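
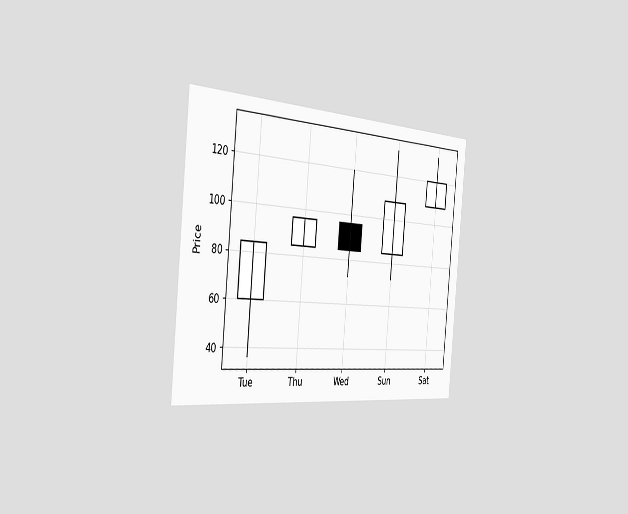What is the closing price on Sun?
The chart is tilted about 5° clockwise and viewed slightly from the left. The Sun candle closes at 108.

108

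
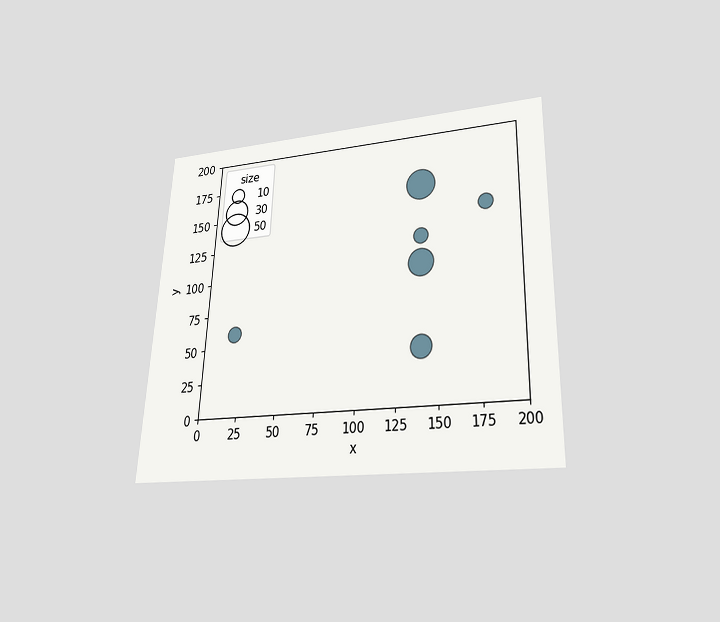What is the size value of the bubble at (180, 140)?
10

The chart is tilted about 2° clockwise and viewed slightly from below. Matching the bubble at (180, 140) against the size legend gives 10.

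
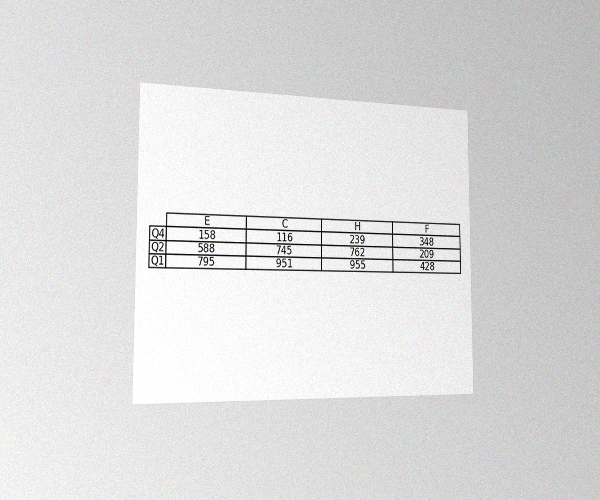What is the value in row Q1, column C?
The chart is viewed slightly from the left, with some photo noise. The (Q1, C) cell reads 951.

951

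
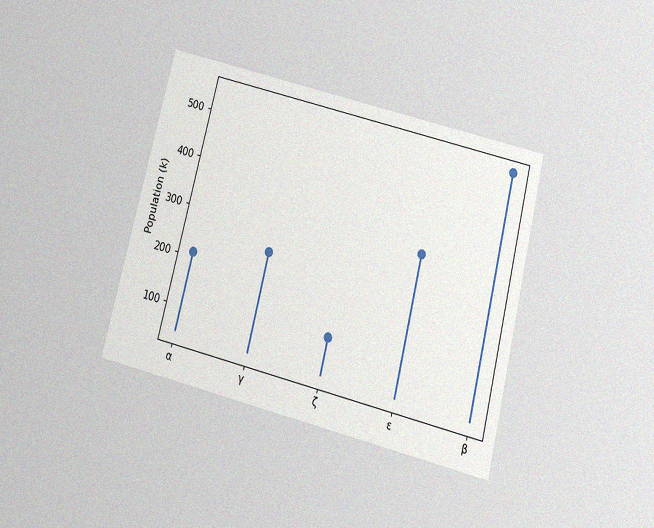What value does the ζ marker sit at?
The chart is tilted about 14° clockwise and viewed slightly from below, with some photo noise. The ζ marker sits at 126k.

126k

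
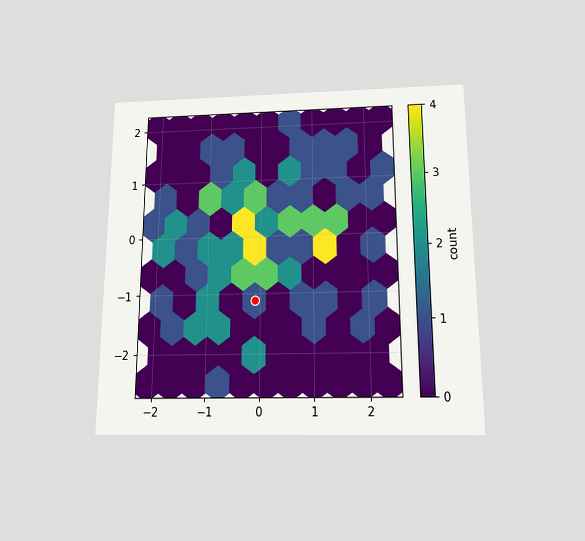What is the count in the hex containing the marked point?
1

The chart is viewed slightly from below. The marked hex reads 1 on the colorbar.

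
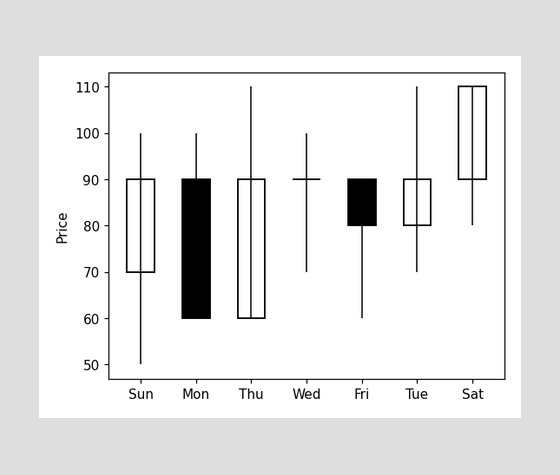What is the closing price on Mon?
The Mon candle closes at 60.

60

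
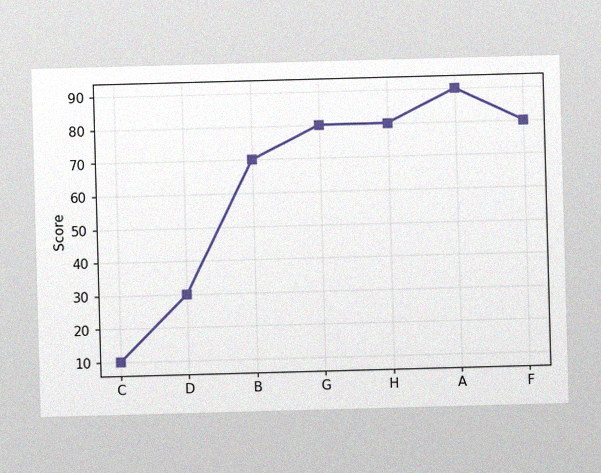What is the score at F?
The image has some photo noise and uneven lighting. At F, the line is at 80.

80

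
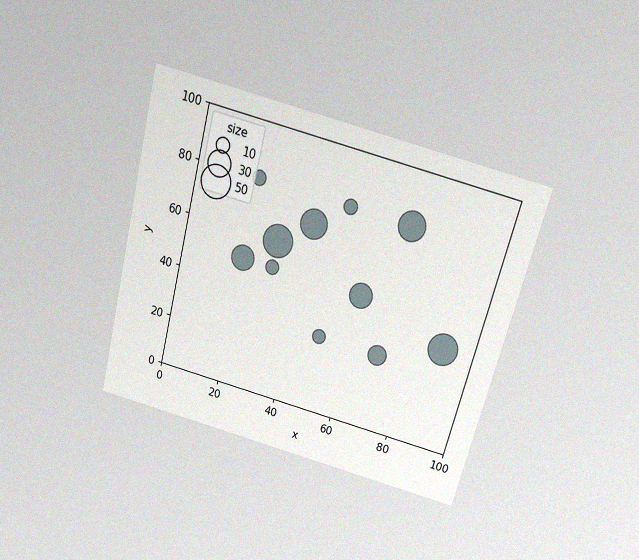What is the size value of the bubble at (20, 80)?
The chart is tilted about 15° clockwise and viewed slightly from above, with some photo noise. Matching the bubble at (20, 80) against the size legend gives 10.

10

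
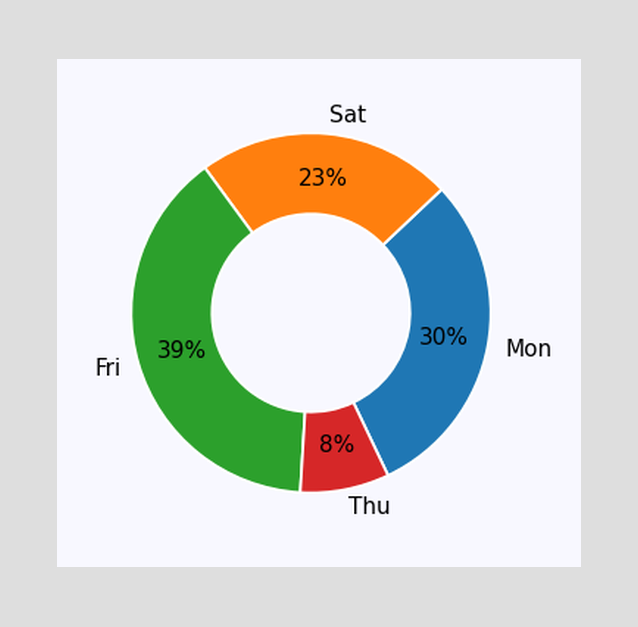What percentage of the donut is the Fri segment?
The Fri segment takes up 39% of the ring.

39%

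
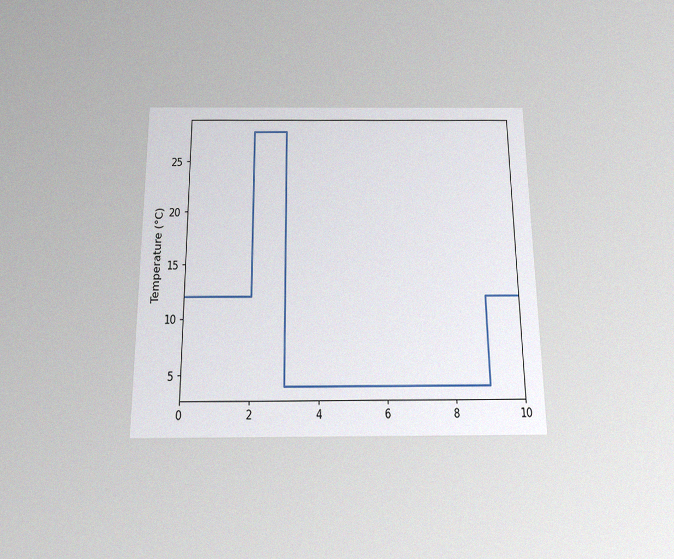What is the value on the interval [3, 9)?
The chart is viewed slightly from below, with some photo noise. On [3, 9) the step sits at 4°C.

4°C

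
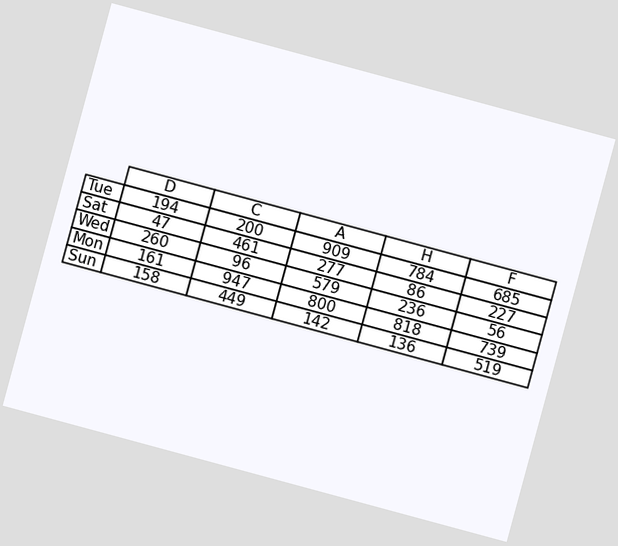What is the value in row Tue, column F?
The chart is tilted about 15° clockwise. The (Tue, F) cell reads 685.

685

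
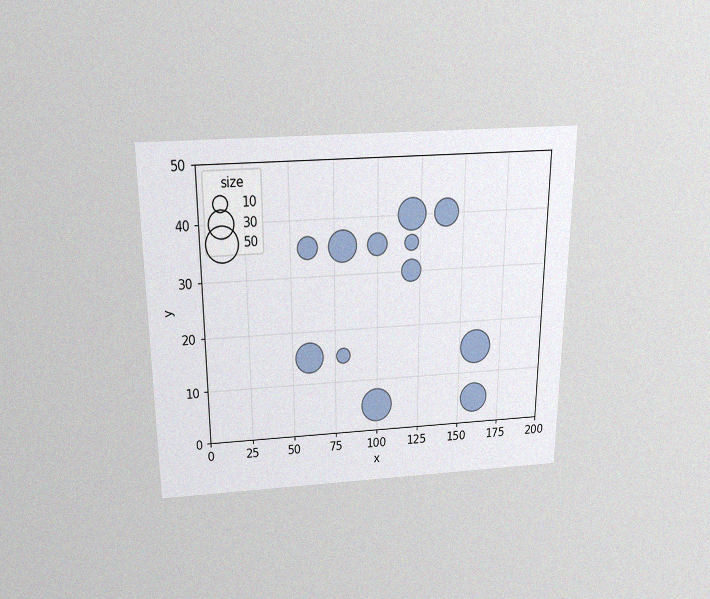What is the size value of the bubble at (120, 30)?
The chart is viewed slightly from above, with some photo noise. Matching the bubble at (120, 30) against the size legend gives 20.

20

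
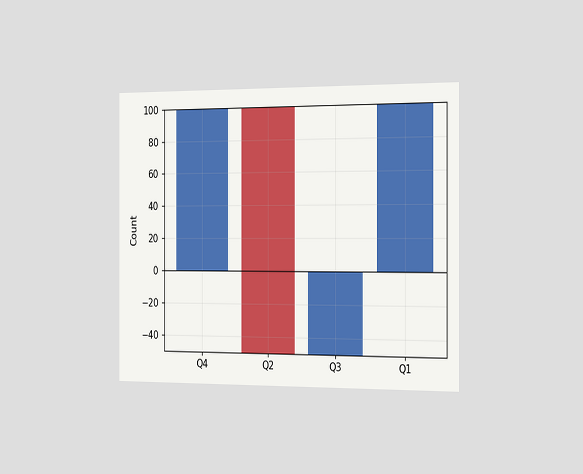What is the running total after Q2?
-50

The chart is viewed slightly from the right. After Q2 the running total reaches -50.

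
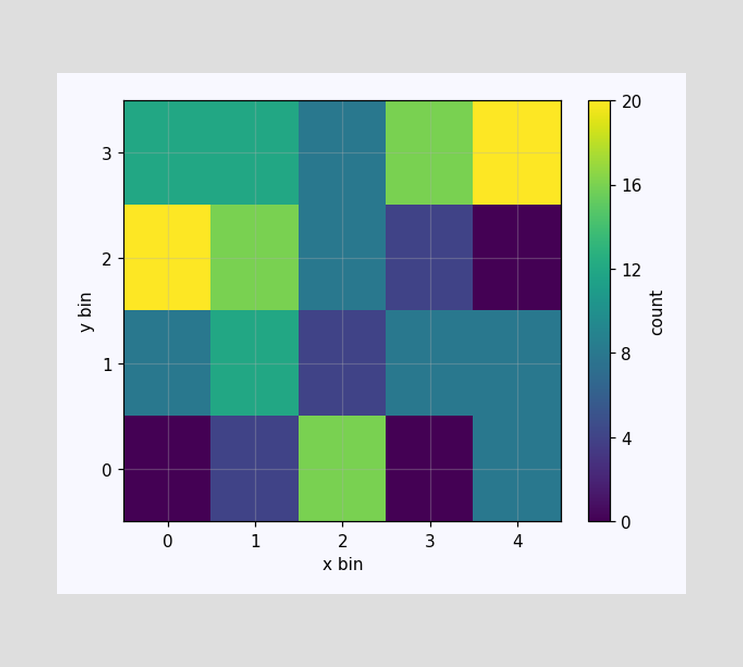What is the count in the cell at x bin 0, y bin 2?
Matching the cell (0, 2) against the colorbar gives 20.

20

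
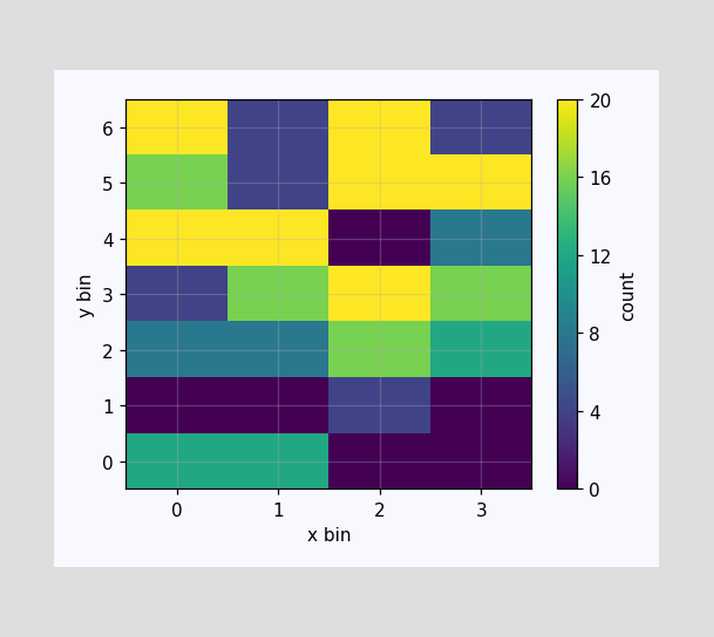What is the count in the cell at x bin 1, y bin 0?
12

Matching the cell (1, 0) against the colorbar gives 12.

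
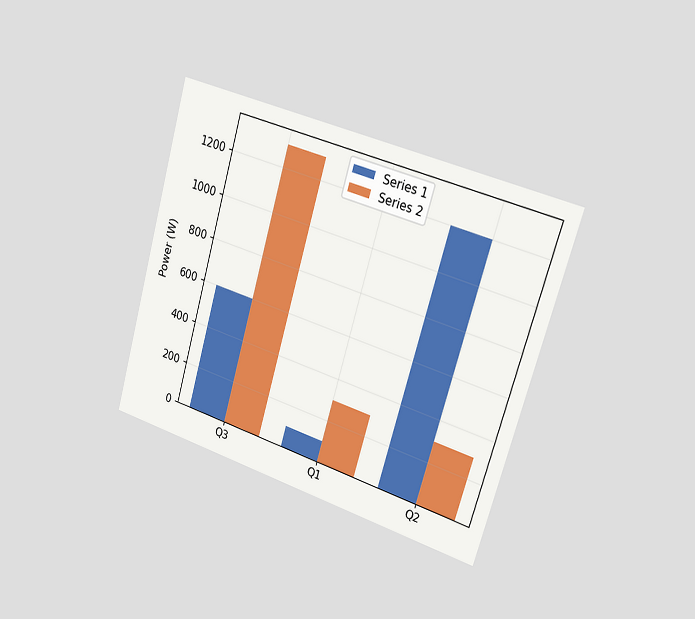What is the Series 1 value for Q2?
1200W

The chart is tilted about 16° clockwise and viewed slightly from the right. The Series 1 bar at Q2 reaches 1200W on the y-axis.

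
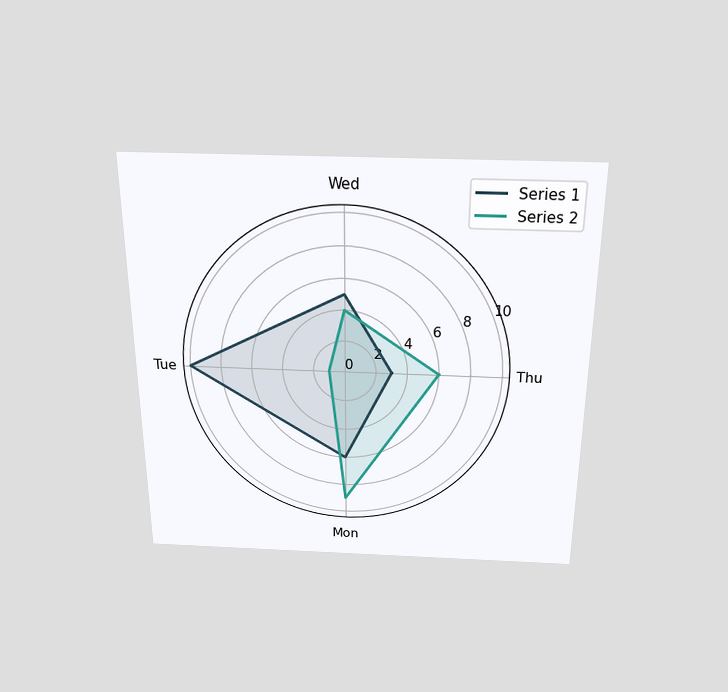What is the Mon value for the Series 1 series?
The chart is viewed slightly from above. On the Mon axis, Series 1 reaches 6.

6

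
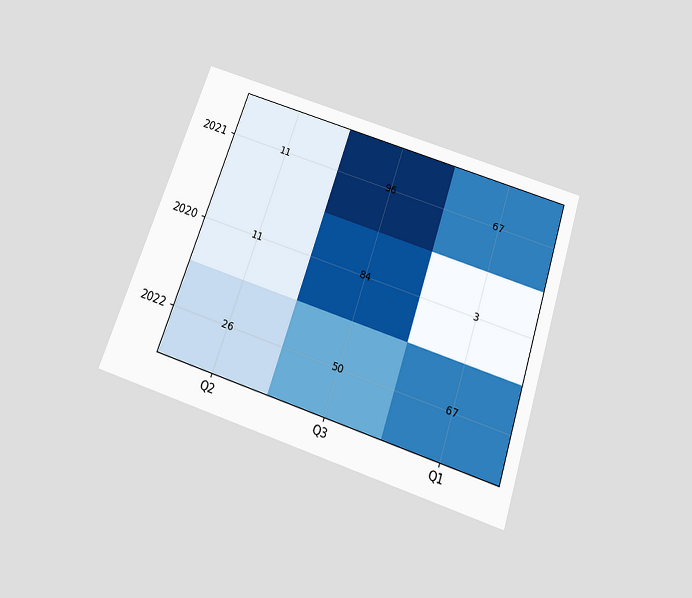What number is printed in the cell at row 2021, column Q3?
The chart is tilted about 19° clockwise and viewed slightly from below. The (2021, Q3) cell reads 96.

96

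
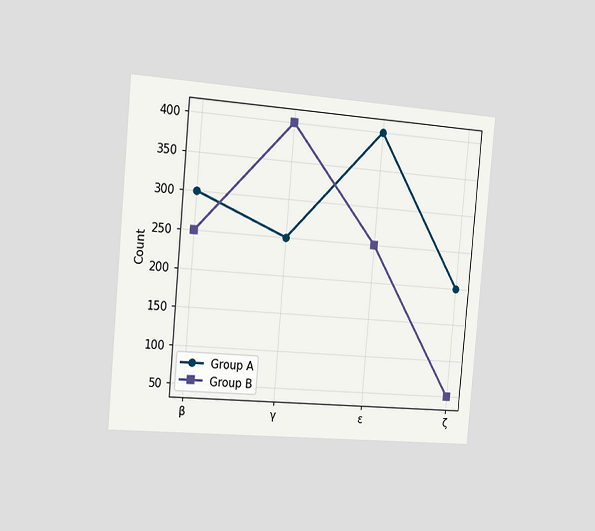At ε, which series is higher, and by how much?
The chart is tilted about 5° clockwise and viewed slightly from the left. At ε, Group A sits above the other line by 150.

Group A, by 150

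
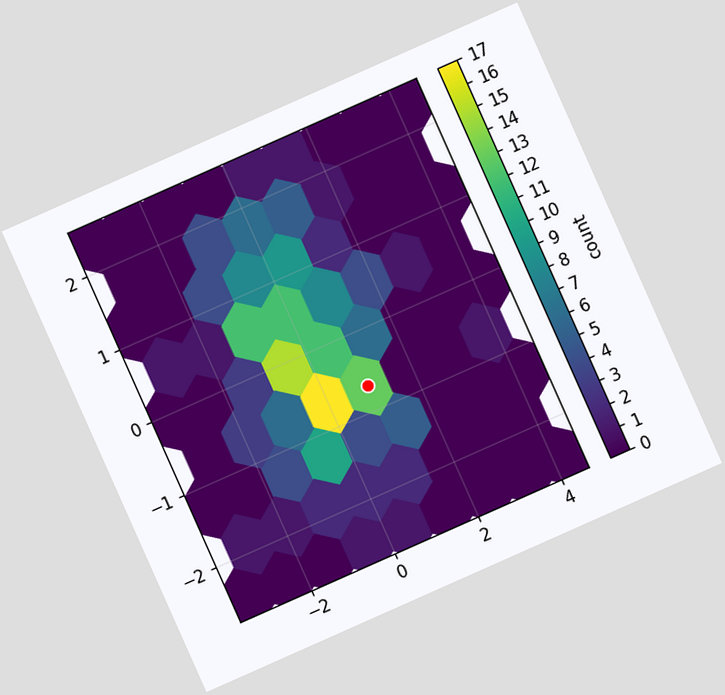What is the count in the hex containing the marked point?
13

The chart is tilted about 24° counter-clockwise. The marked hex reads 13 on the colorbar.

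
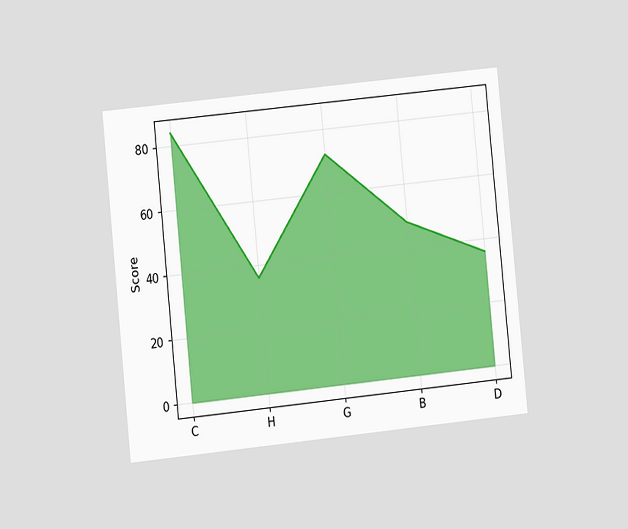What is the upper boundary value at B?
48

The chart is tilted about 6° counter-clockwise and viewed at a slight angle. At B the upper boundary is at 48.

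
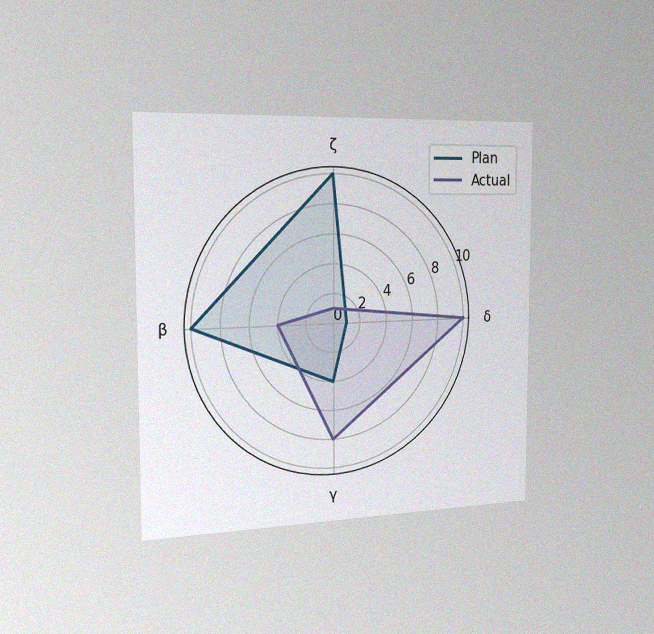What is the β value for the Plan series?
The chart is viewed slightly from the left, with some photo noise. On the β axis, Plan reaches 10.

10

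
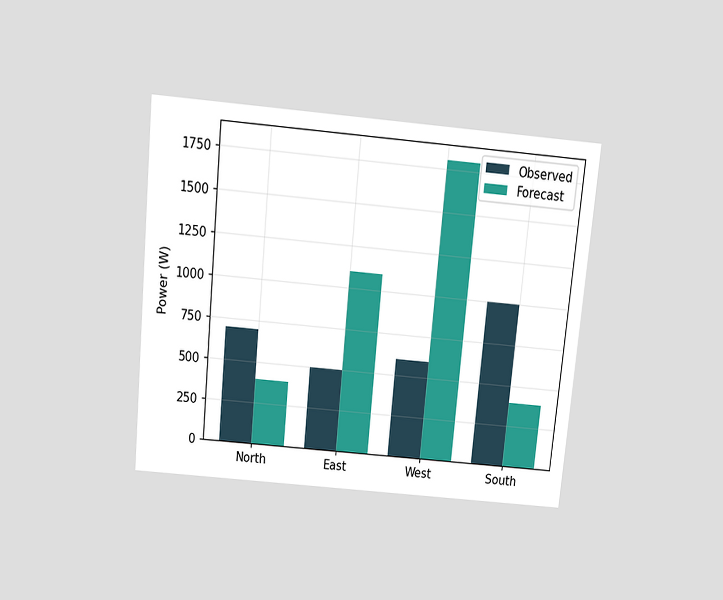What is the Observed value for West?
600W

The chart is tilted about 5° clockwise and viewed slightly from above. The Observed bar at West reaches 600W on the y-axis.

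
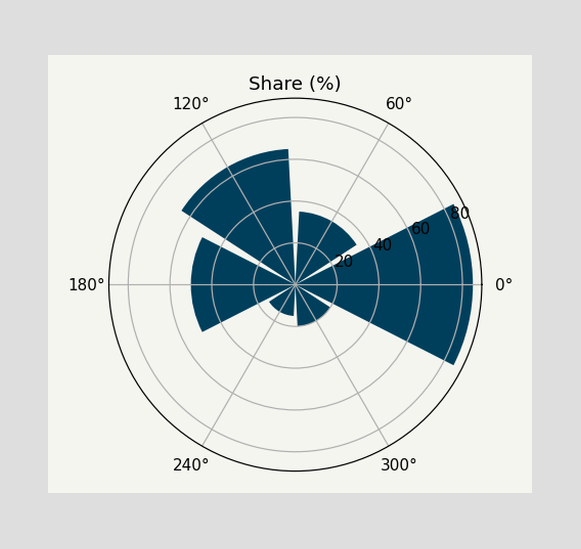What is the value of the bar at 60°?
35%

The bar at 60° reaches 35% on the radial axis.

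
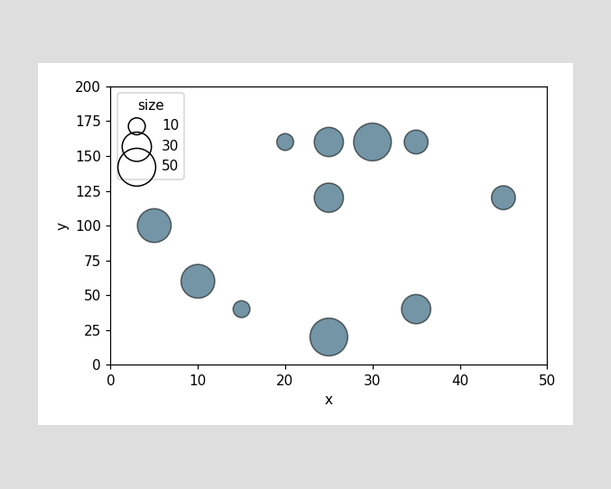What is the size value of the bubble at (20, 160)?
10

Matching the bubble at (20, 160) against the size legend gives 10.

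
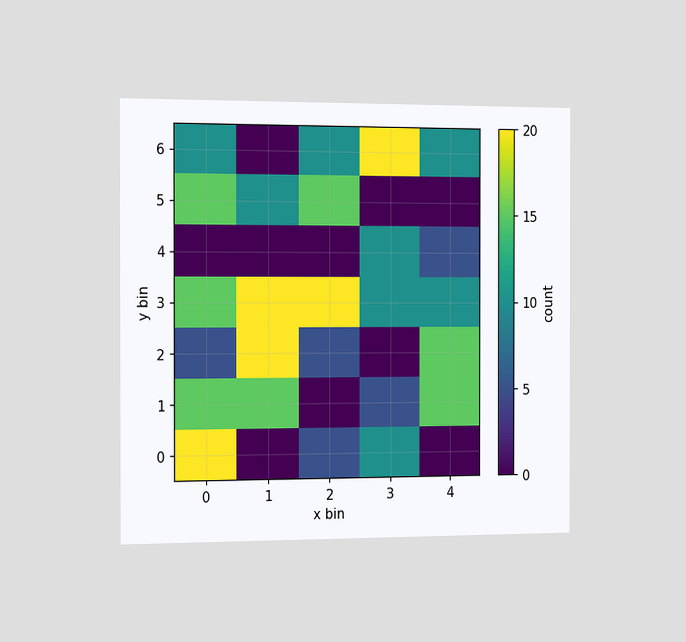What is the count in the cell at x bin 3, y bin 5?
0

The chart is viewed slightly from the left. Matching the cell (3, 5) against the colorbar gives 0.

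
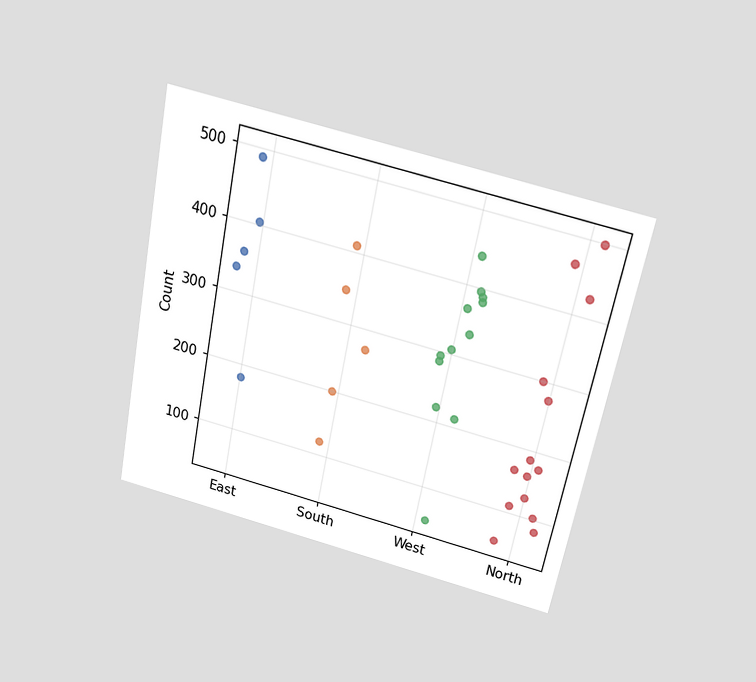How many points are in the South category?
5

The chart is tilted about 11° clockwise and viewed slightly from above. Counting the markers in the South column gives 5.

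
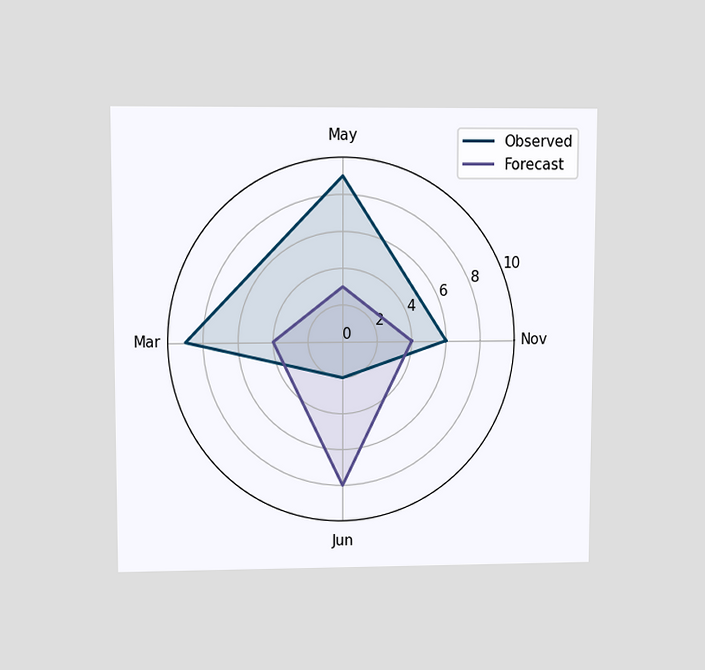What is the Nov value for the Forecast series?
4

The chart is viewed at a slight angle. On the Nov axis, Forecast reaches 4.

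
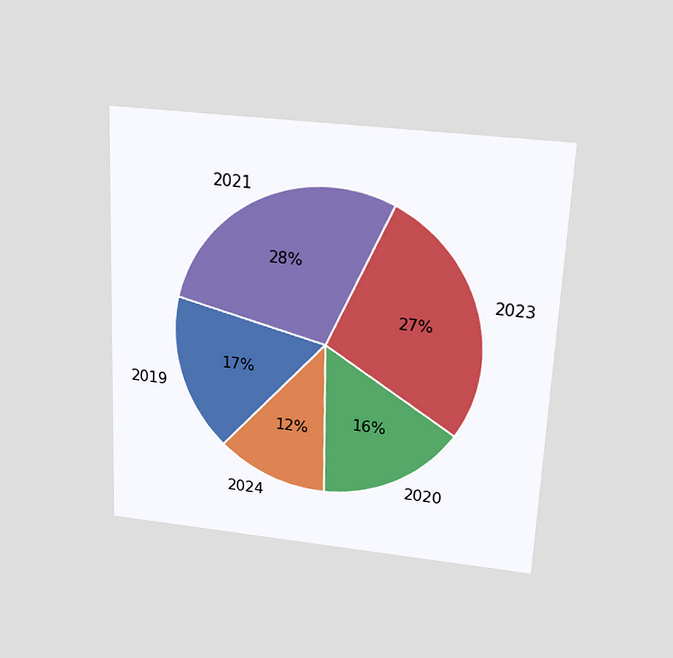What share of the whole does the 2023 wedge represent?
The chart is tilted about 3° clockwise and viewed slightly from above. The 2023 slice takes up 27% of the pie.

27%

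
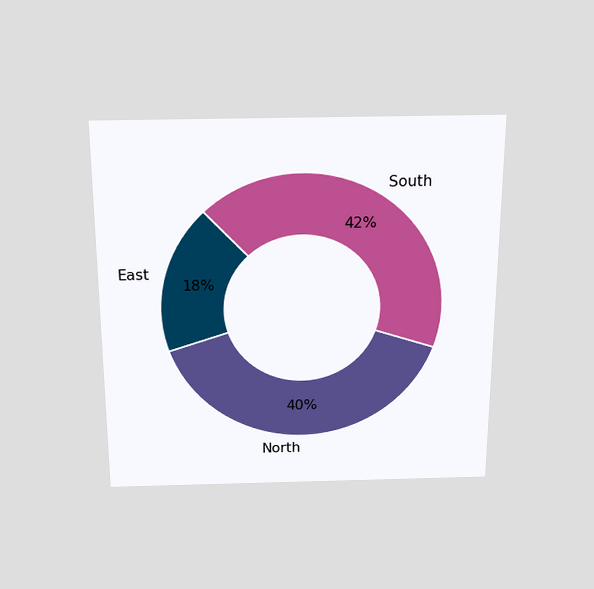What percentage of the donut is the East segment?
The chart is viewed slightly from above. The East segment takes up 18% of the ring.

18%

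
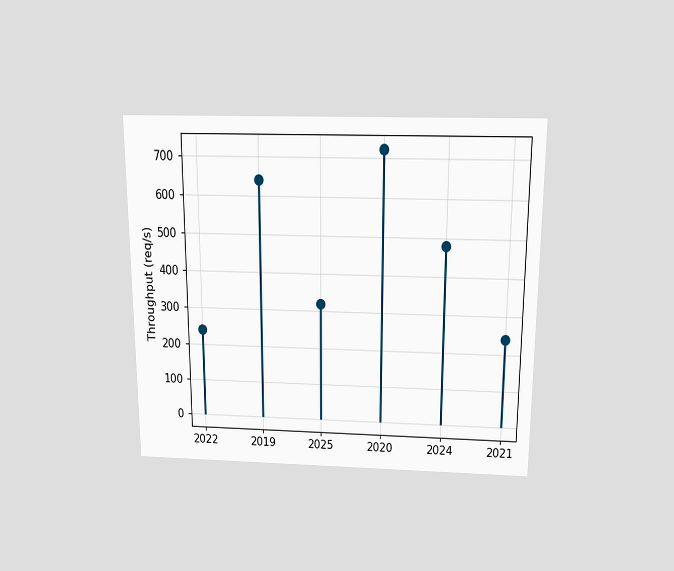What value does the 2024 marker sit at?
The chart is viewed slightly from above. The 2024 marker sits at 480req/s.

480req/s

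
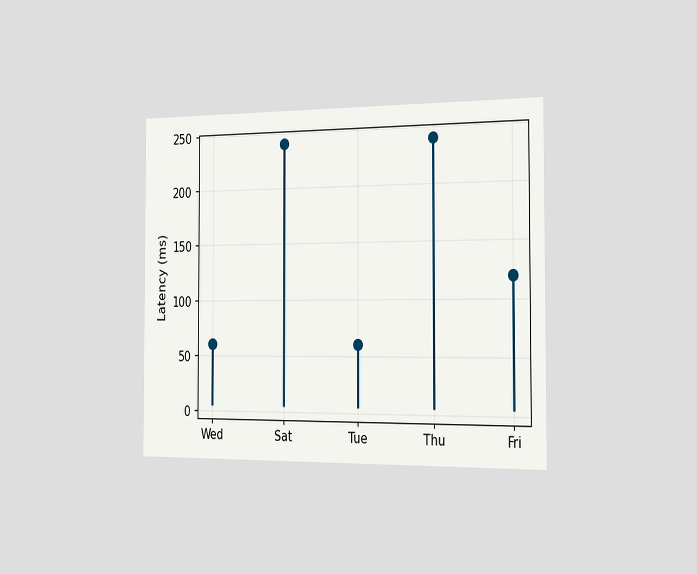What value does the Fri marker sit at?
120ms

The chart is viewed slightly from the right. The Fri marker sits at 120ms.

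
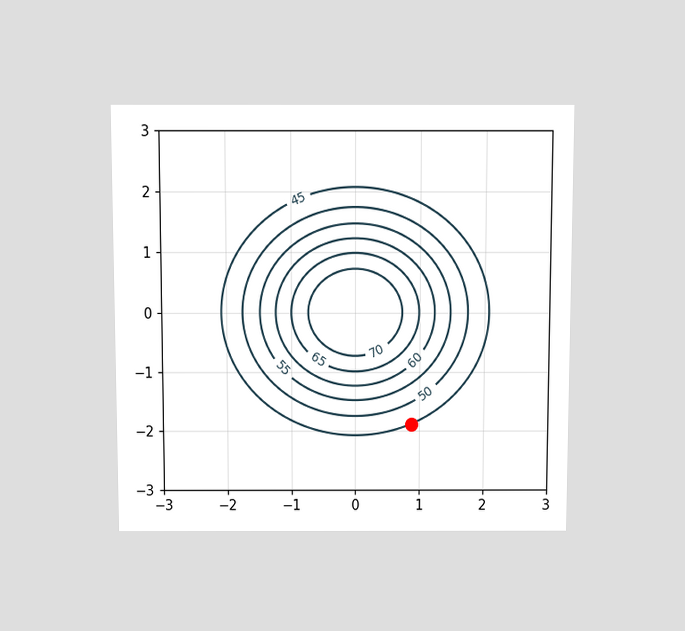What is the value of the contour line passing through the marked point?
The chart is viewed slightly from above. The marked point sits on the contour labelled 45.

45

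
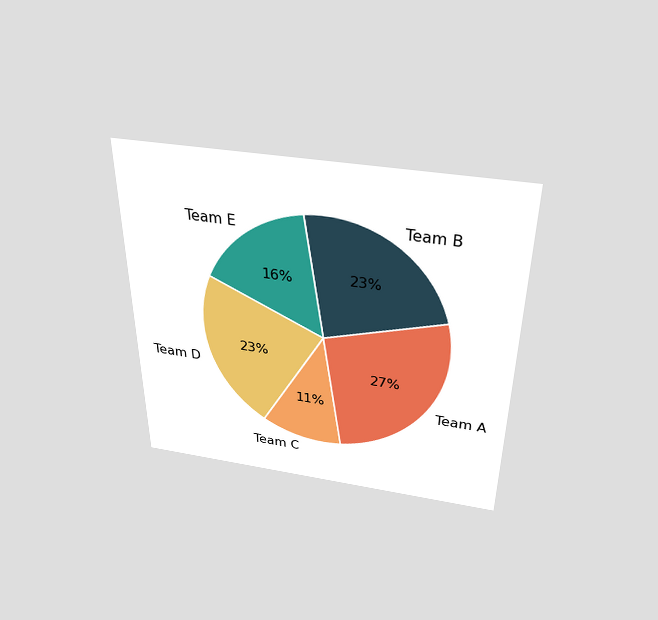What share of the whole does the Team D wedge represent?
The chart is viewed slightly from above. The Team D slice takes up 23% of the pie.

23%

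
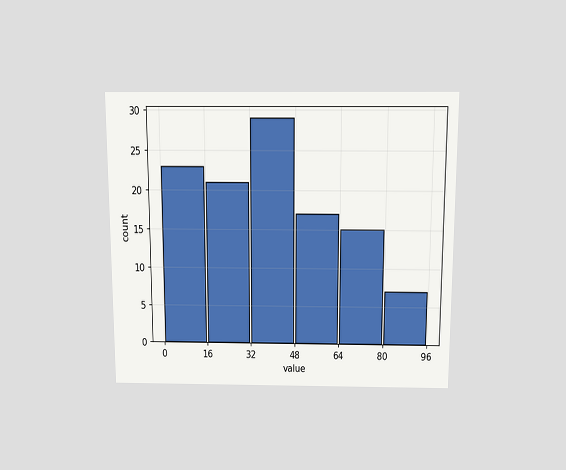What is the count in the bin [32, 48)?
The chart is viewed slightly from above. The [32, 48) bin has height 29.

29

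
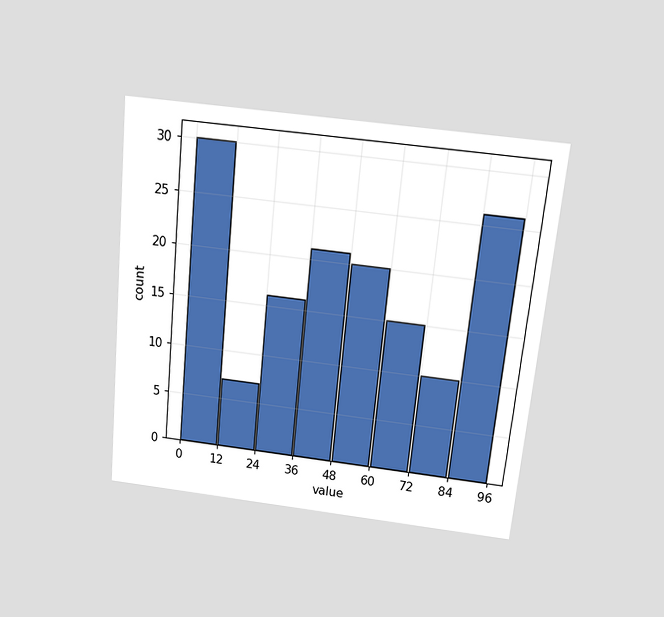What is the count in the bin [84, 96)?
26

The chart is tilted about 6° clockwise and viewed slightly from above. The [84, 96) bin has height 26.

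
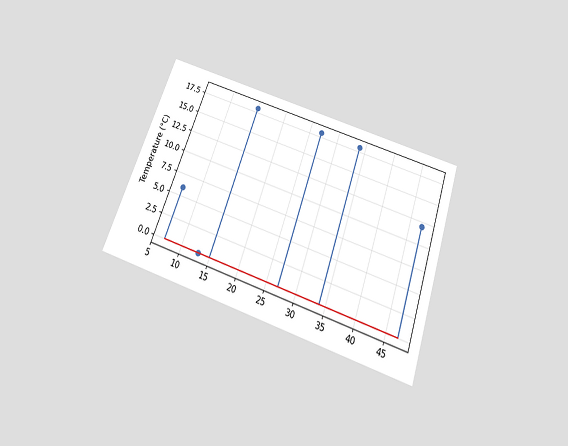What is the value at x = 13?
0°C

The chart is tilted about 19° clockwise and viewed slightly from below. The stem at x=13 reaches 0°C.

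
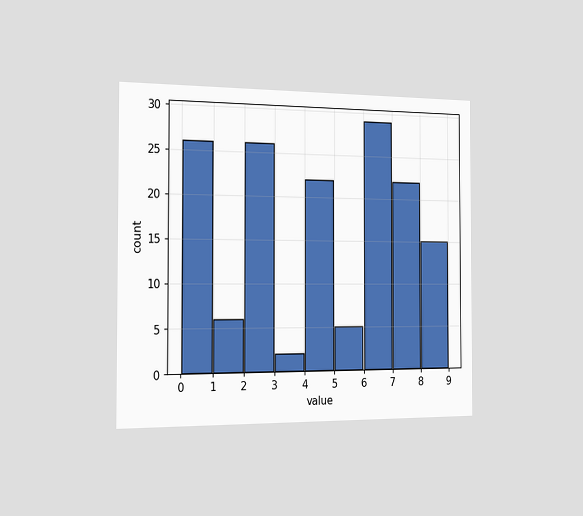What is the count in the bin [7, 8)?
The chart is viewed slightly from the left. The [7, 8) bin has height 22.

22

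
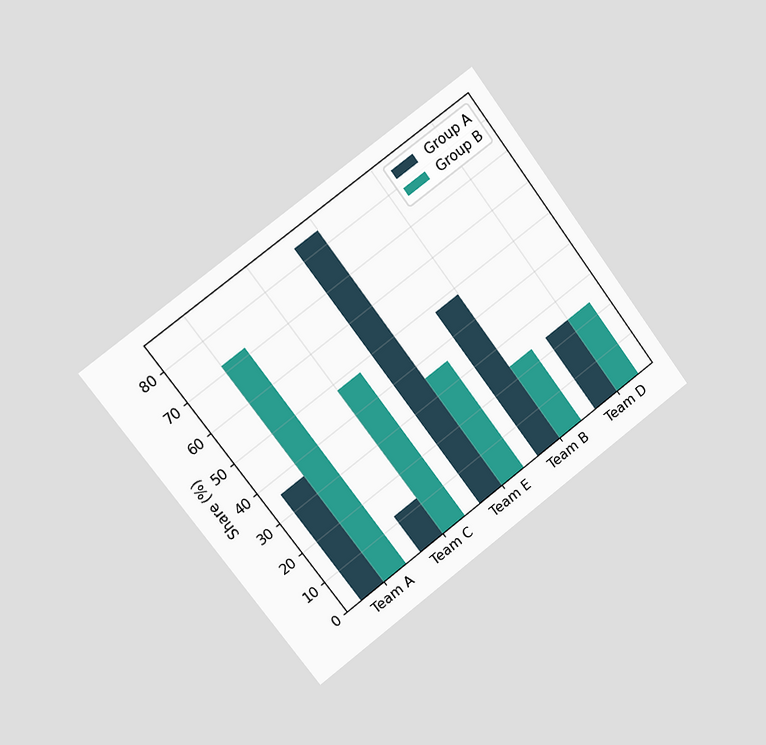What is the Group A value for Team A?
36%

The chart is tilted about 37° counter-clockwise and viewed slightly from the left. The Group A bar at Team A reaches 36% on the y-axis.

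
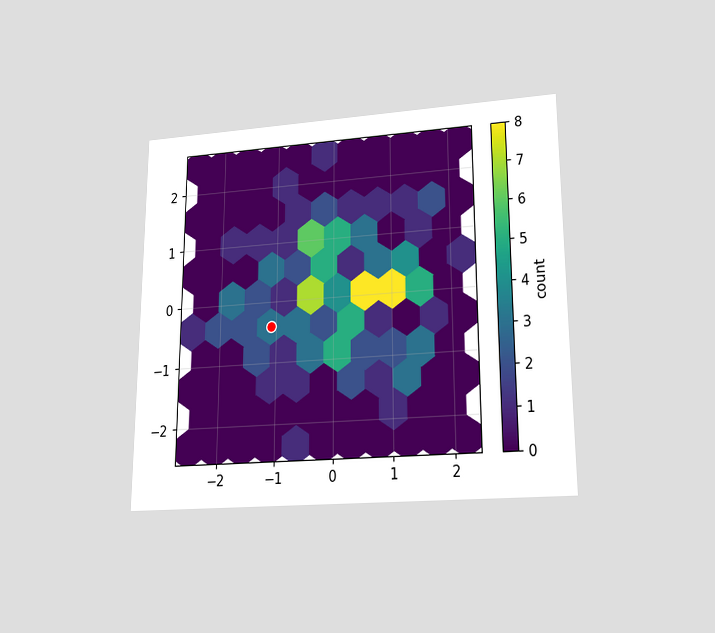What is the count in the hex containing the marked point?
3

The chart is viewed slightly from below. The marked hex reads 3 on the colorbar.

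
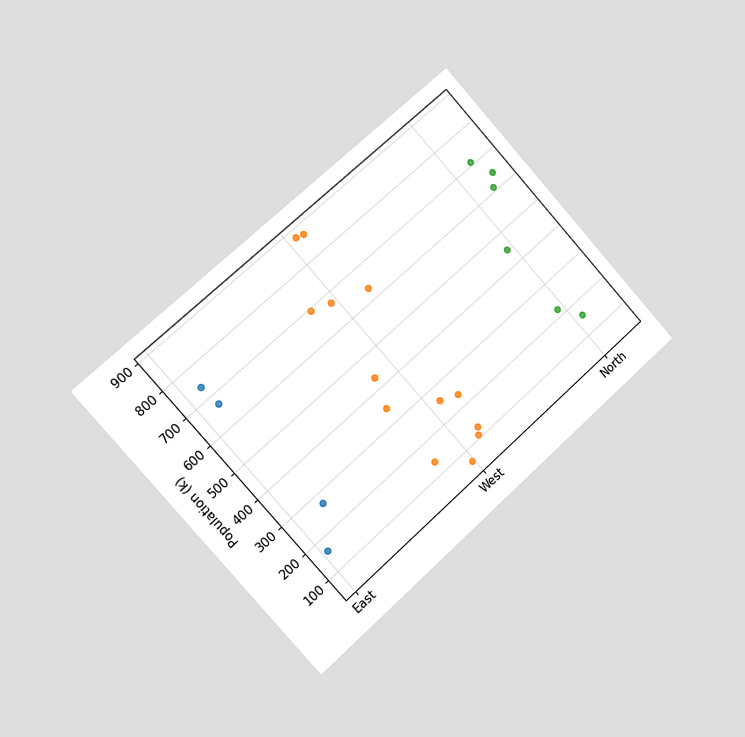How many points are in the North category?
The chart is tilted about 42° counter-clockwise and viewed slightly from the left. Counting the markers in the North column gives 6.

6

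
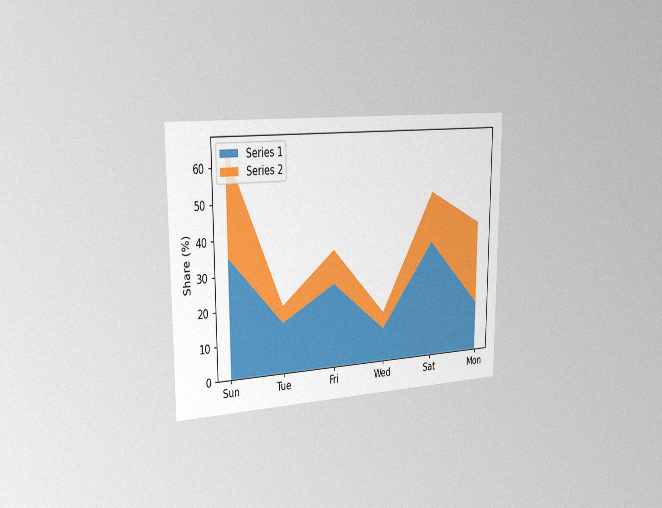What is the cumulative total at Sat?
The chart is viewed slightly from the left, with some photo noise. The stacked total at Sat reaches 50%.

50%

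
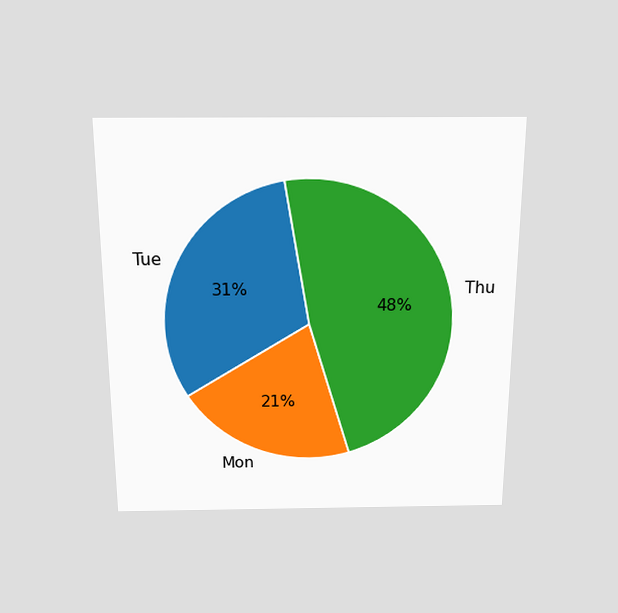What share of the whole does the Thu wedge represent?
The chart is viewed slightly from above. The Thu slice takes up 48% of the pie.

48%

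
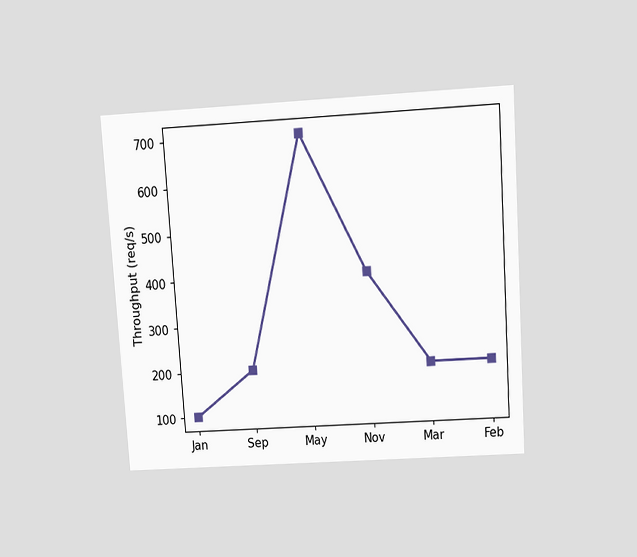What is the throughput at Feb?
200req/s

The chart is tilted about 4° counter-clockwise and viewed slightly from above. At Feb, the line is at 200req/s.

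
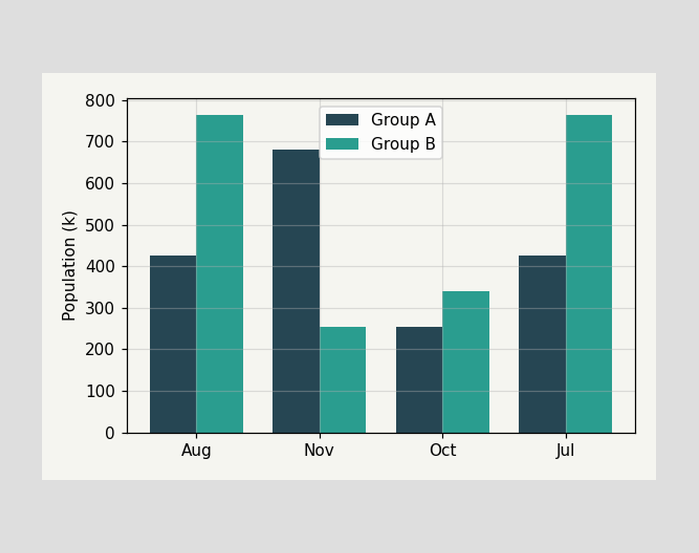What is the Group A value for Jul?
425k

The Group A bar at Jul reaches 425k on the y-axis.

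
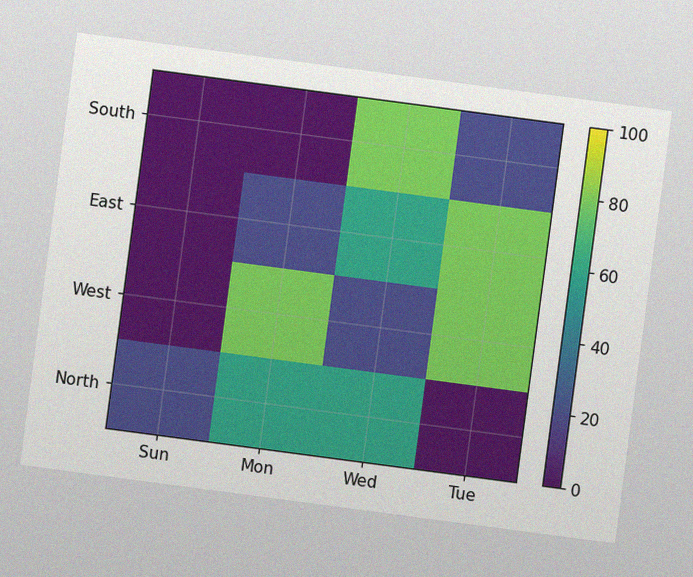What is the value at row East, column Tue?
The chart is tilted about 8° clockwise, with some photo noise. Matching cell (East, Tue) against the colorbar gives 80.

80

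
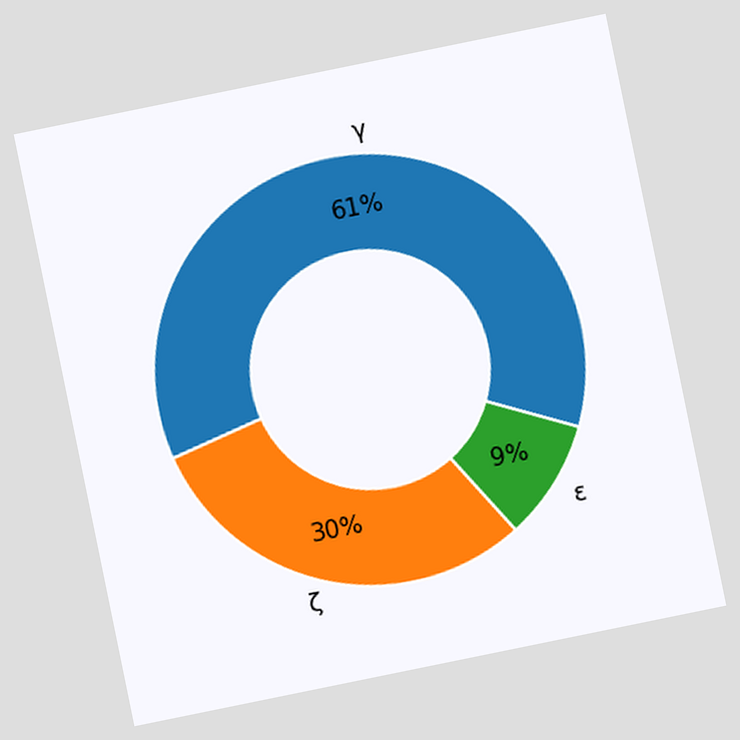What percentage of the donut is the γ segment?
The chart is tilted about 12° counter-clockwise. The γ segment takes up 61% of the ring.

61%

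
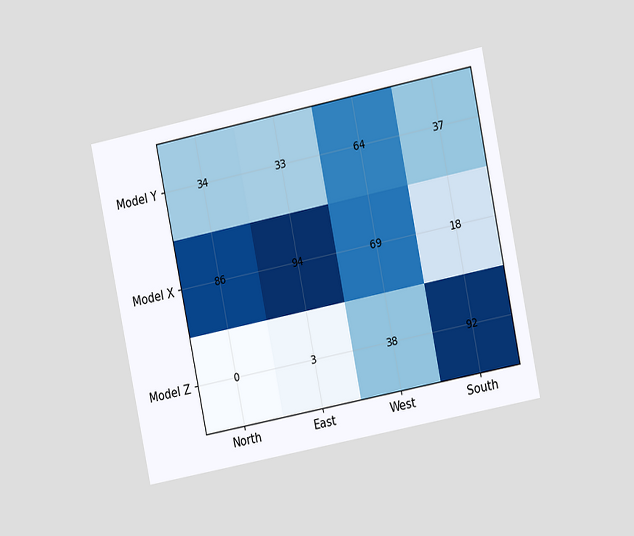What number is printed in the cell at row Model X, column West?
The chart is tilted about 11° counter-clockwise and viewed slightly from the right. The (Model X, West) cell reads 69.

69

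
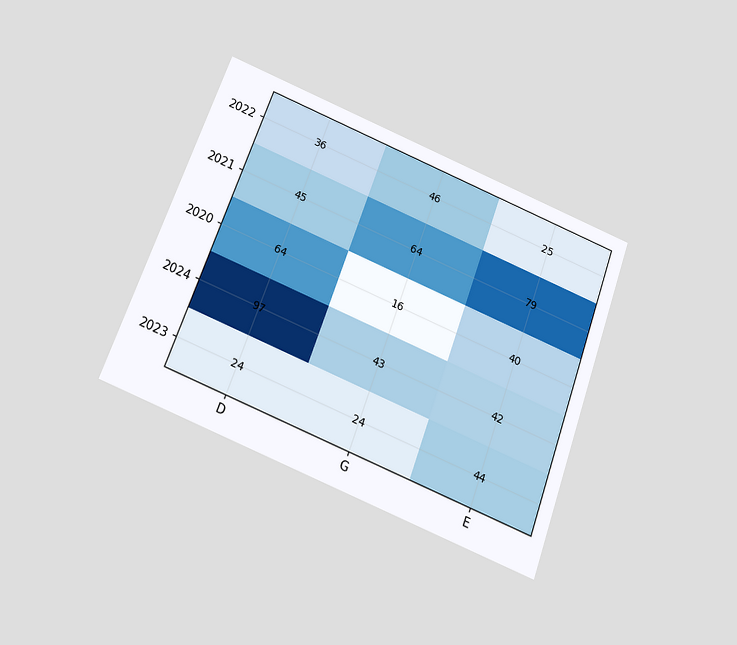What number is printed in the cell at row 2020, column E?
The chart is tilted about 20° clockwise and viewed slightly from below. The (2020, E) cell reads 40.

40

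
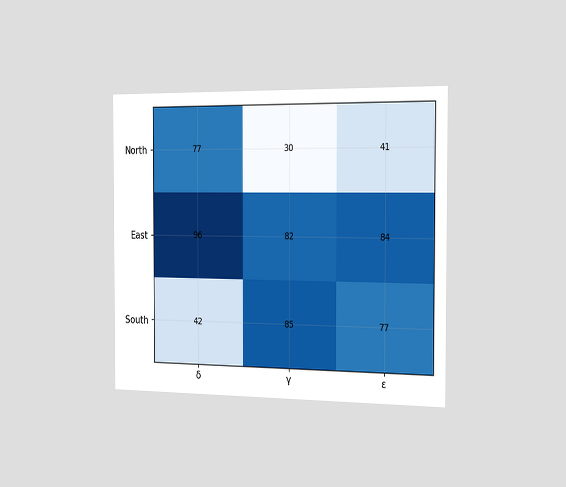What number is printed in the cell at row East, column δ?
The chart is viewed slightly from the right. The (East, δ) cell reads 96.

96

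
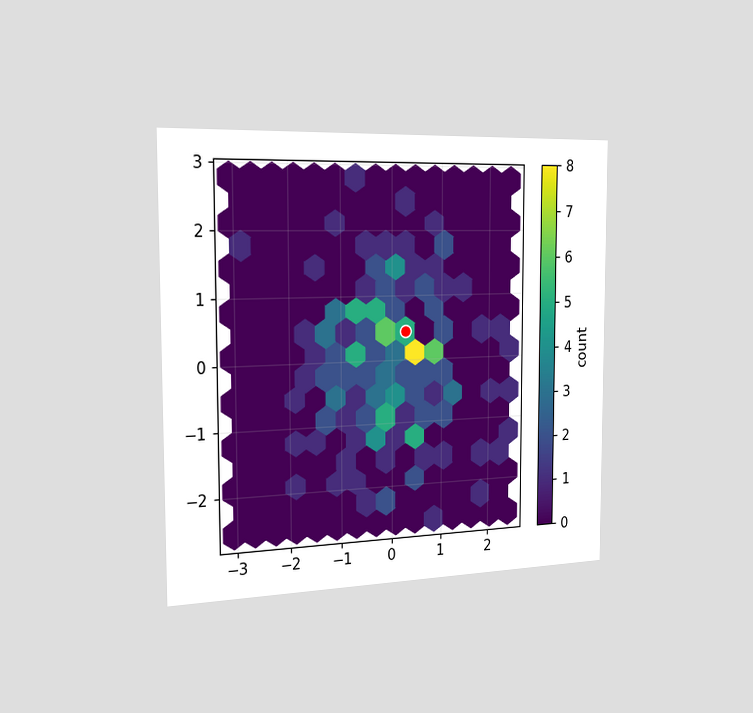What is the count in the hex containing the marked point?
5

The chart is viewed slightly from the left. The marked hex reads 5 on the colorbar.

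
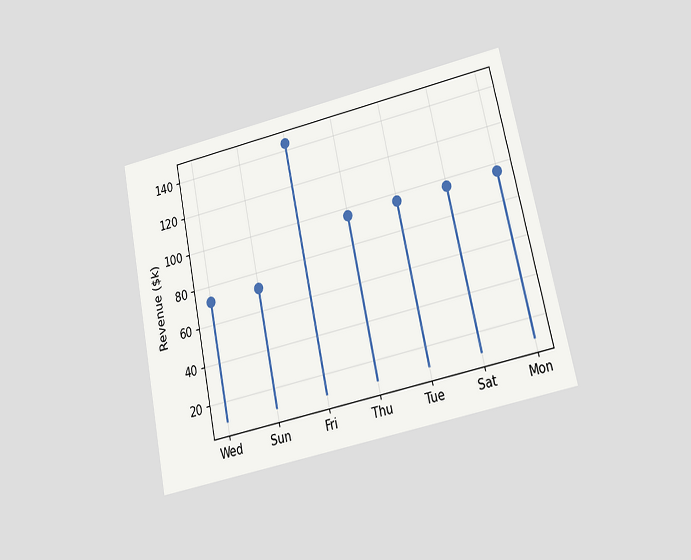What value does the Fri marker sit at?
$144k

The chart is tilted about 12° counter-clockwise and viewed at a slight angle. The Fri marker sits at $144k.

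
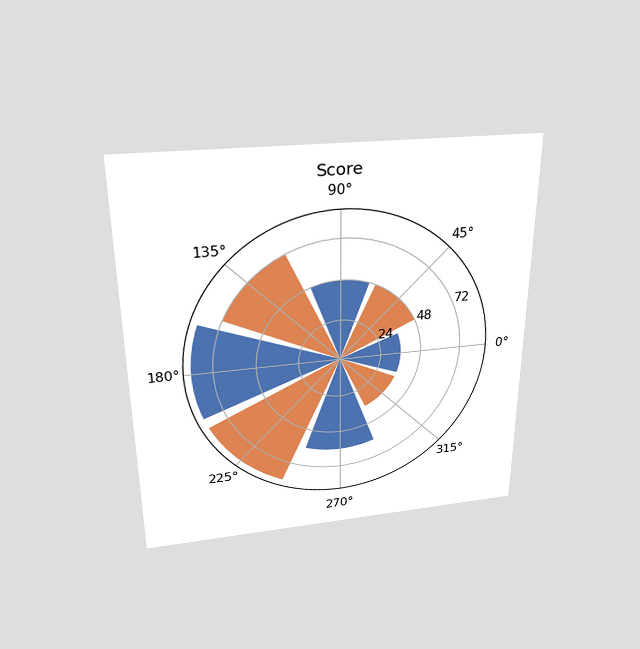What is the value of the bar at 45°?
48

The chart is viewed slightly from above. The bar at 45° reaches 48 on the radial axis.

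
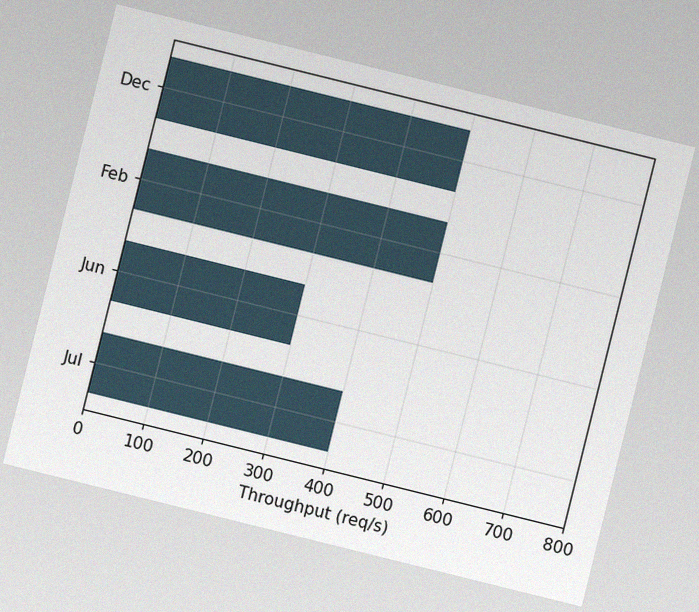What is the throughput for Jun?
The chart is tilted about 14° clockwise, with some photo noise. Reading along the chart's x-axis, the Jun bar reaches 300req/s.

300req/s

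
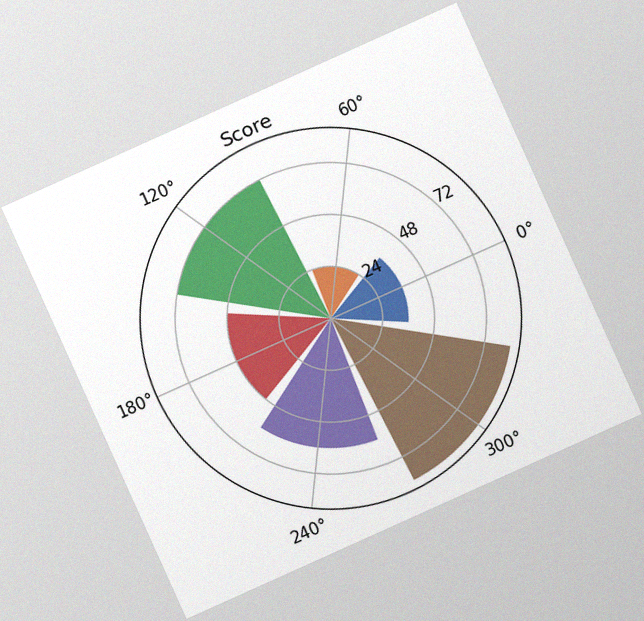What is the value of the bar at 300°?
84

The chart is tilted about 24° counter-clockwise, with some photo noise. The bar at 300° reaches 84 on the radial axis.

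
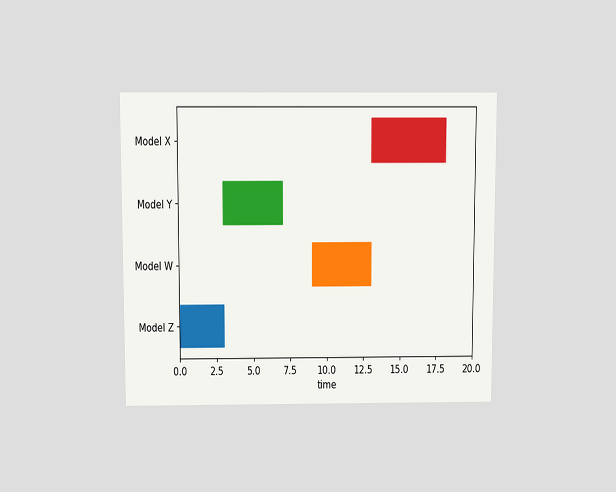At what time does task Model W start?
The chart is viewed slightly from above. The Model W bar begins at t=9.

9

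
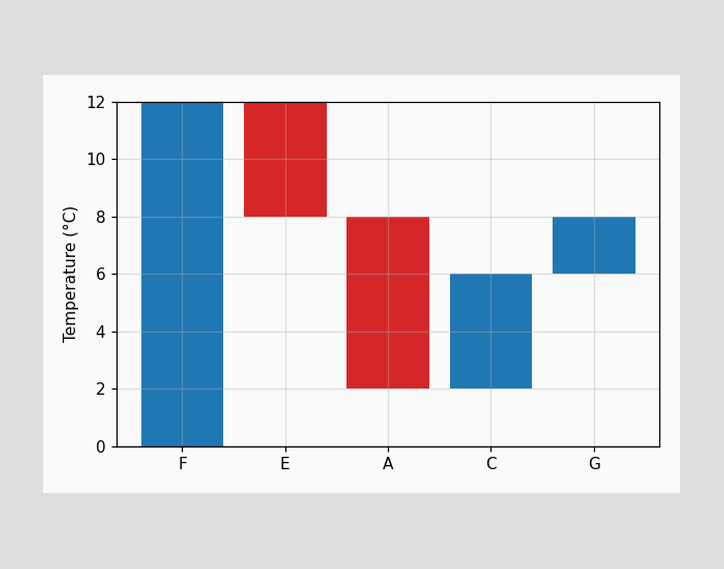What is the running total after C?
After C the running total reaches 6°C.

6°C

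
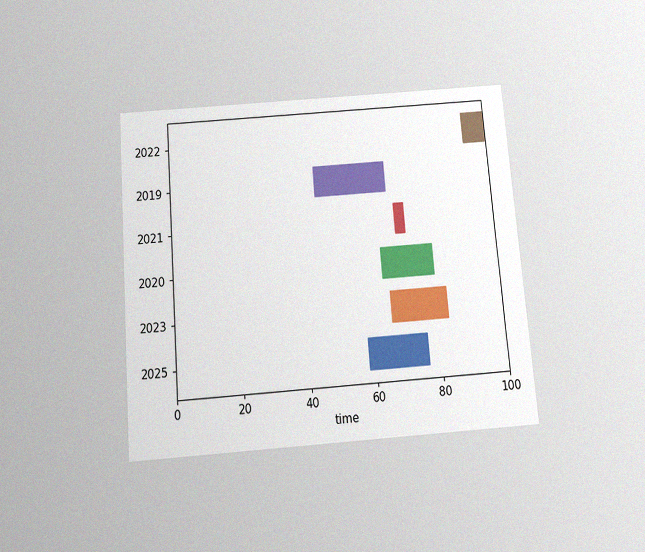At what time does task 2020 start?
64

The chart is tilted about 5° counter-clockwise and viewed slightly from below, with some photo noise. The 2020 bar begins at t=64.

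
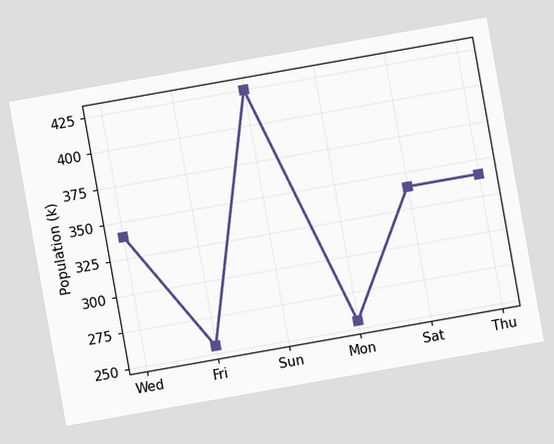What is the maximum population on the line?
425k

The chart is tilted about 10° counter-clockwise. The highest point is at Sun, and reading across to the y-axis gives 425k.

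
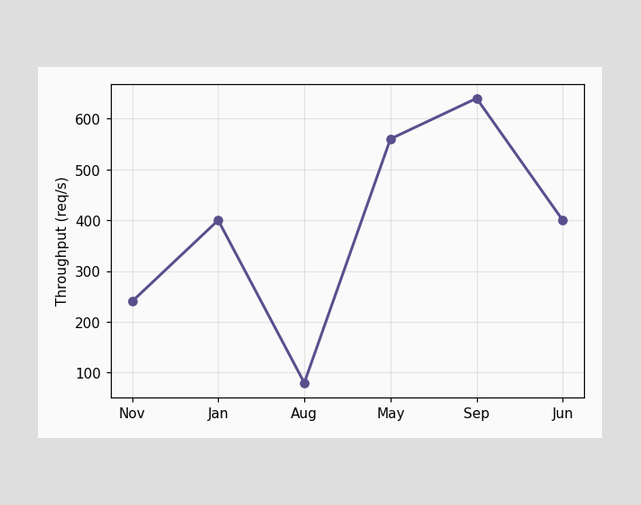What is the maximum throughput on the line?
The highest point is at Sep, and reading across to the y-axis gives 640req/s.

640req/s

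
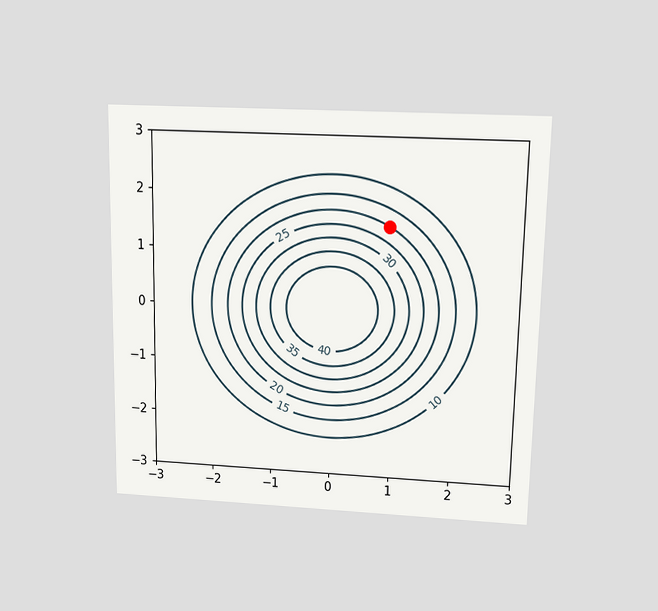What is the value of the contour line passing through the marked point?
The chart is viewed slightly from above. The marked point sits on the contour labelled 20.

20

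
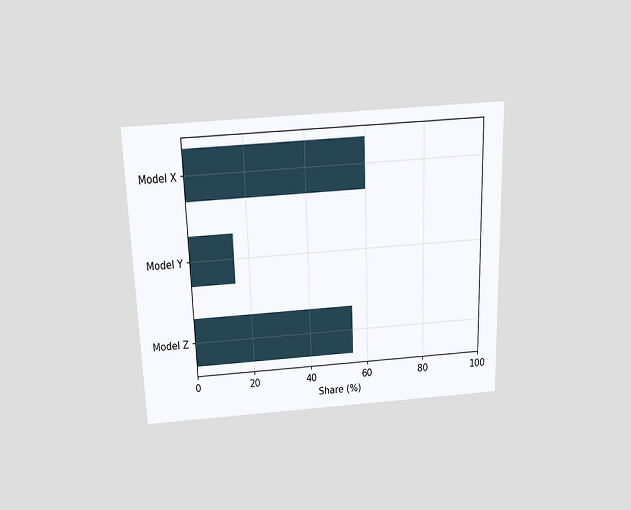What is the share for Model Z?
55%

The chart is viewed slightly from above. Reading along the chart's x-axis, the Model Z bar reaches 55%.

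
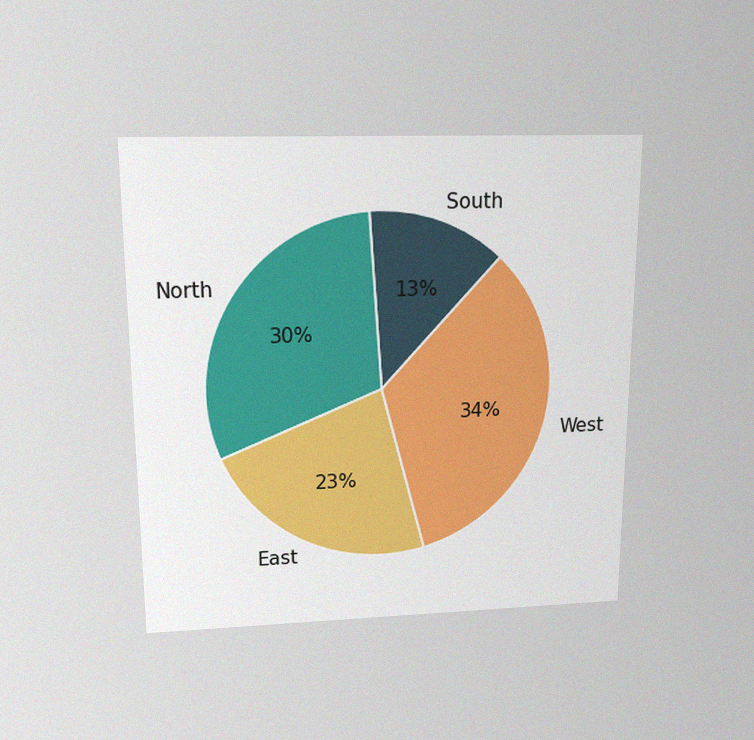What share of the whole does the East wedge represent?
23%

The chart is viewed slightly from above, with some photo noise. The East slice takes up 23% of the pie.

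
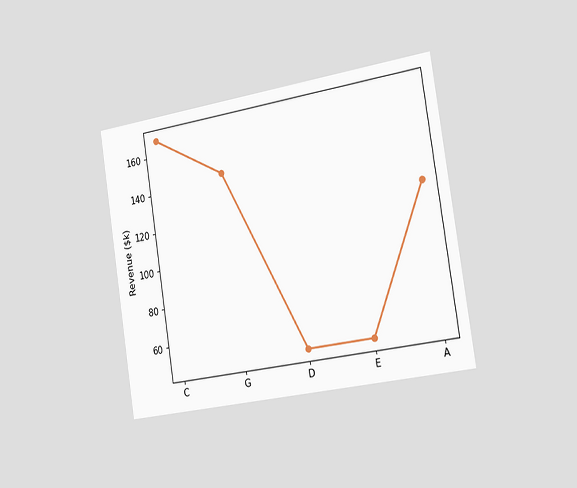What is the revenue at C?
$168k

The chart is tilted about 9° counter-clockwise and viewed slightly from the right. At C, the line is at $168k.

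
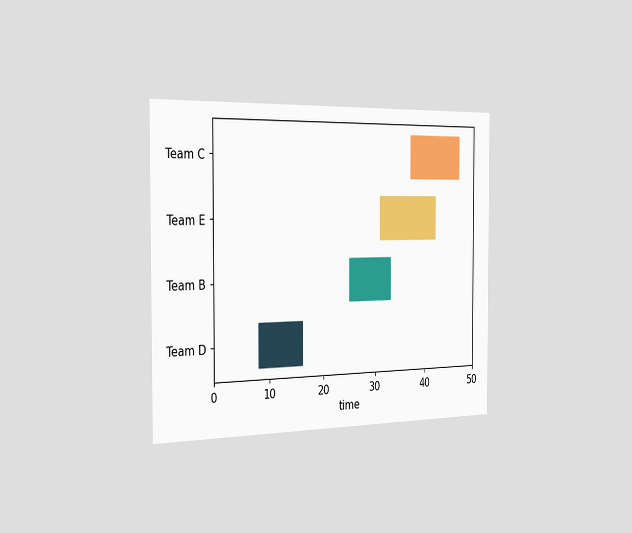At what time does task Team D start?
The chart is viewed slightly from the left. The Team D bar begins at t=8.

8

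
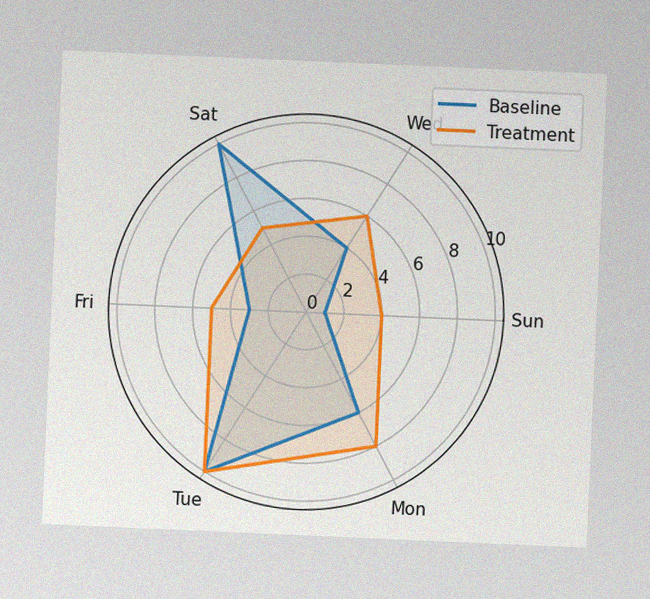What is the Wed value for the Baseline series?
The chart is tilted about 3° clockwise, with some photo noise. On the Wed axis, Baseline reaches 4.

4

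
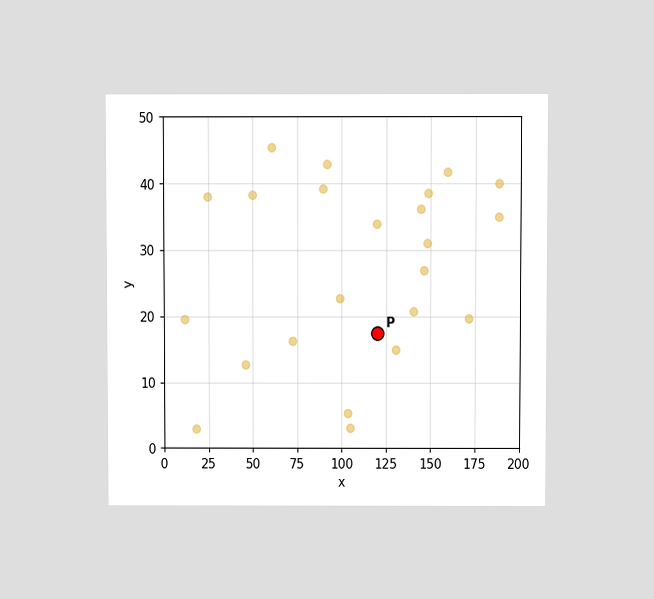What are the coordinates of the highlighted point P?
The chart is viewed at a slight angle. Following the gridlines from P to each axis, P sits at (120, 17.5).

(120, 17.5)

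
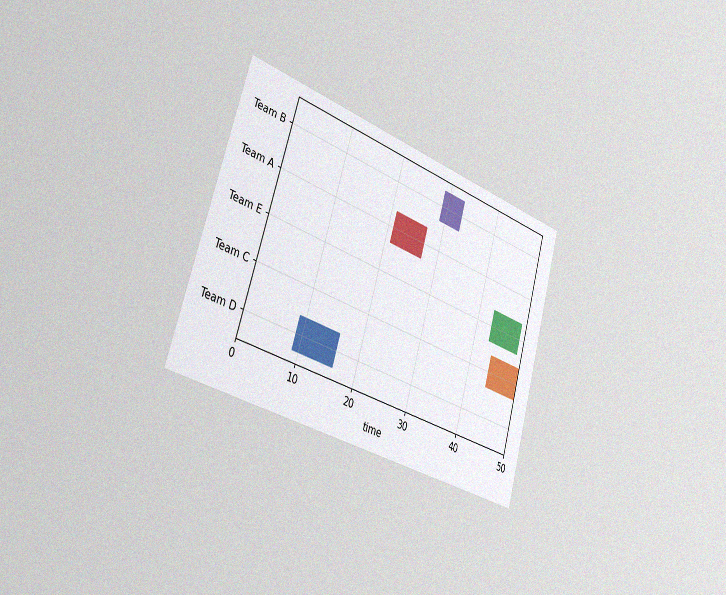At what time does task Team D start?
The chart is tilted about 17° clockwise and viewed slightly from the left, with some photo noise. The Team D bar begins at t=9.

9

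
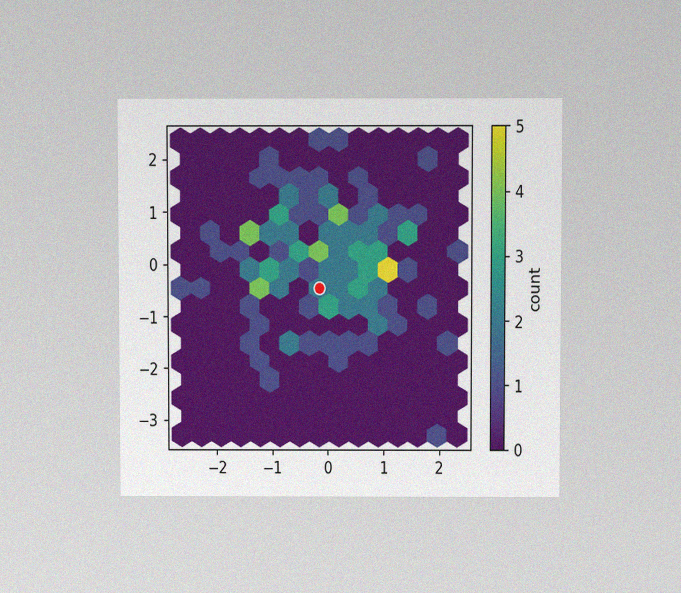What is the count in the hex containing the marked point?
2

The chart is viewed at a slight angle, with some photo noise. The marked hex reads 2 on the colorbar.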